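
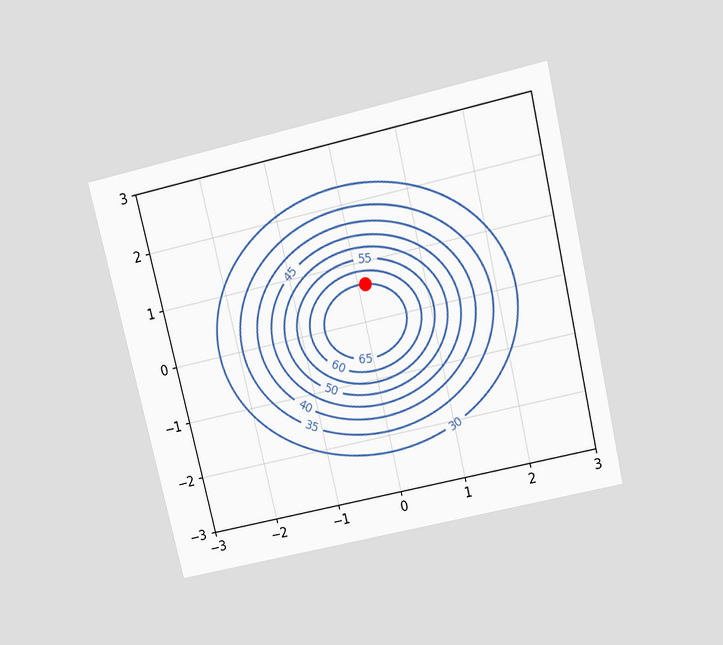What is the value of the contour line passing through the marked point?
The chart is tilted about 13° counter-clockwise and viewed slightly from above. The marked point sits on the contour labelled 65.

65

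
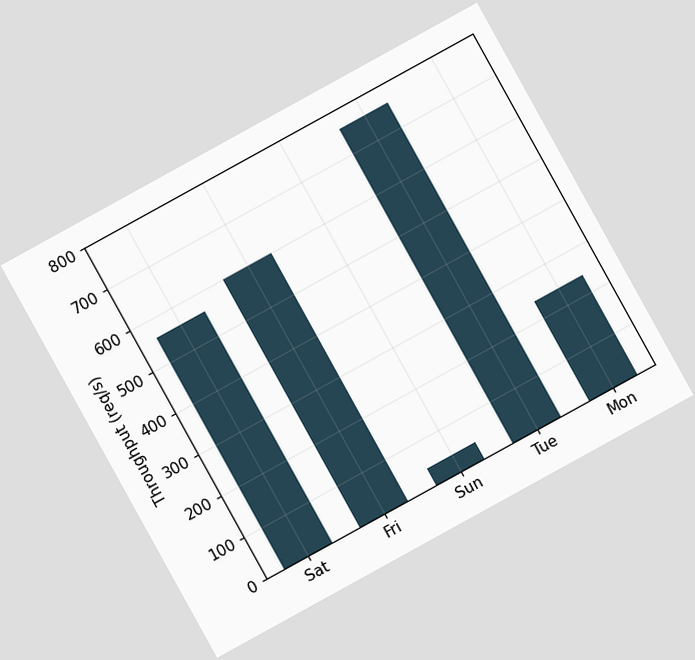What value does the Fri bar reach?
The chart is tilted about 29° counter-clockwise. Reading along the chart's y-axis, the Fri bar reaches 600req/s.

600req/s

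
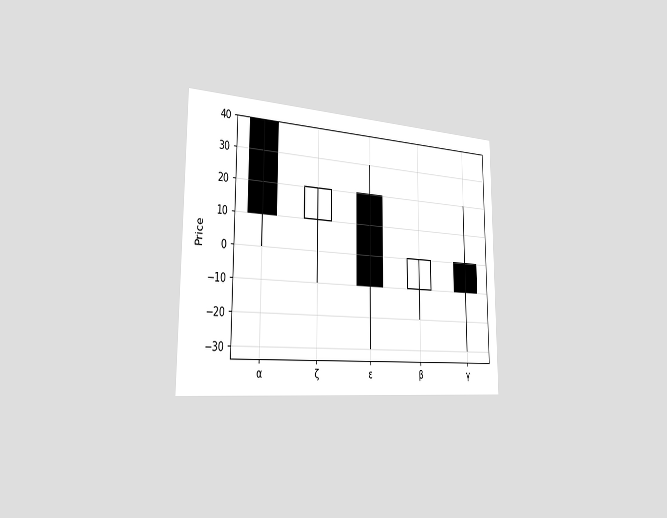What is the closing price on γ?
-10

The chart is viewed slightly from the left. The γ candle closes at -10.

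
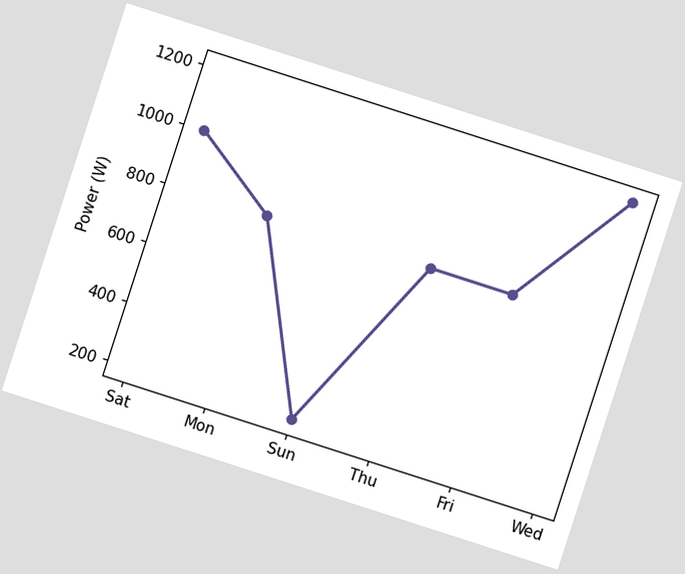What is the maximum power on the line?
1200W

The chart is tilted about 18° clockwise. The highest point is at Wed, and reading across to the y-axis gives 1200W.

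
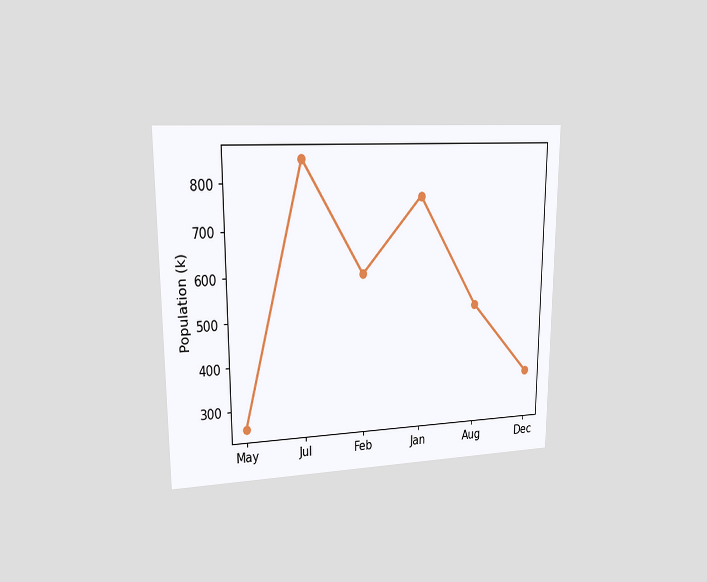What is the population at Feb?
595k

The chart is viewed at a slight angle. At Feb, the line is at 595k.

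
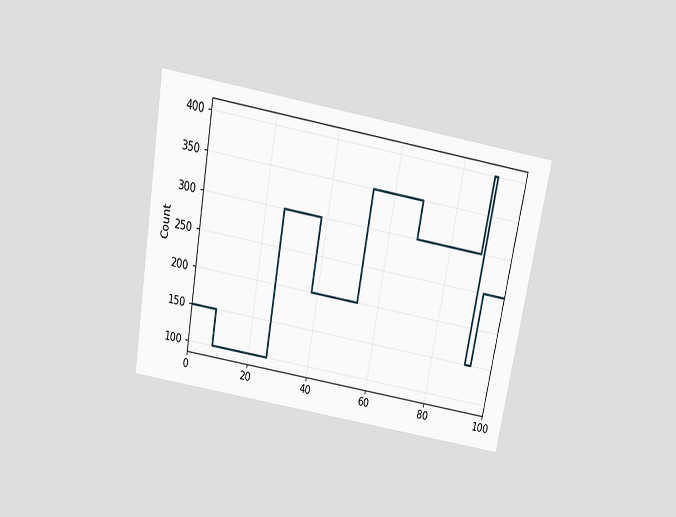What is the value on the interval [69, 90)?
300

The chart is tilted about 10° clockwise and viewed slightly from above. On [69, 90) the step sits at 300.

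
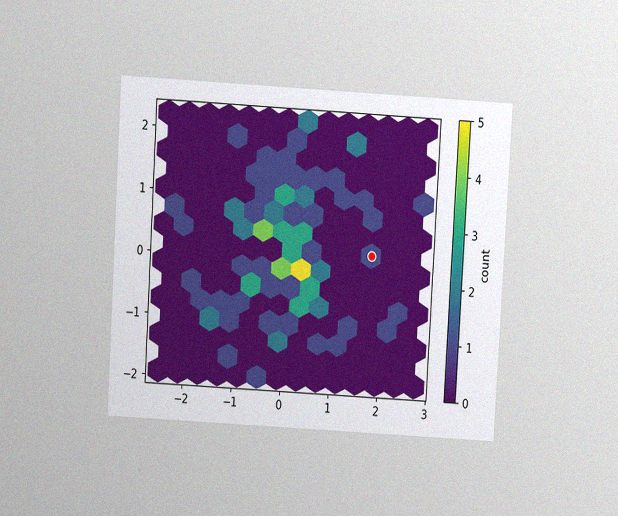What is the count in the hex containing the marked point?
1

The chart is tilted about 3° clockwise and viewed at a slight angle, with some photo noise. The marked hex reads 1 on the colorbar.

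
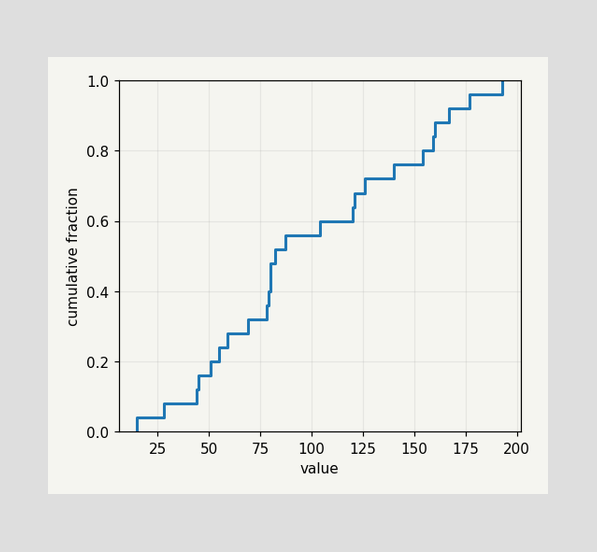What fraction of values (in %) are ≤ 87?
At x=87 the ECDF step is at 56%.

56%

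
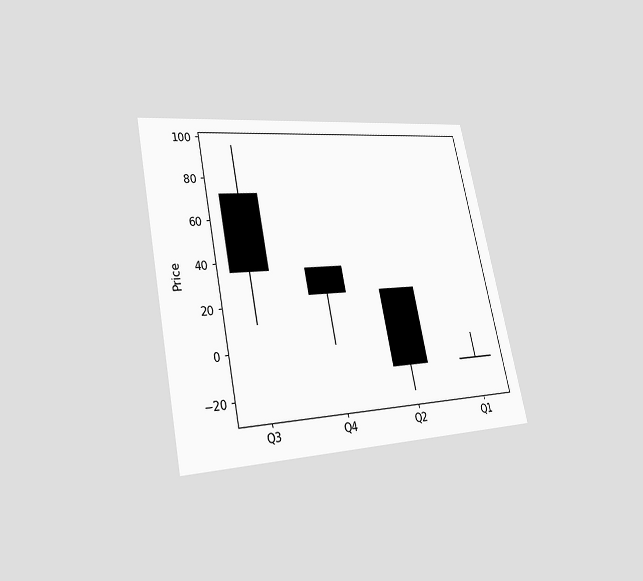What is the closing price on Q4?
The chart is tilted about 12° counter-clockwise and viewed at a slight angle. The Q4 candle closes at 24.

24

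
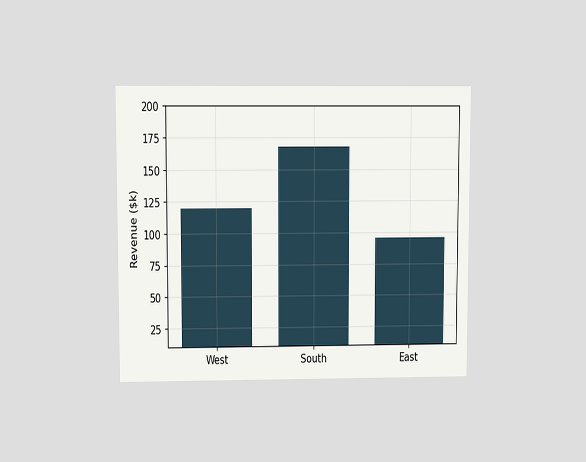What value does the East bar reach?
The chart is viewed at a slight angle. Reading along the chart's y-axis, the East bar reaches $96k.

$96k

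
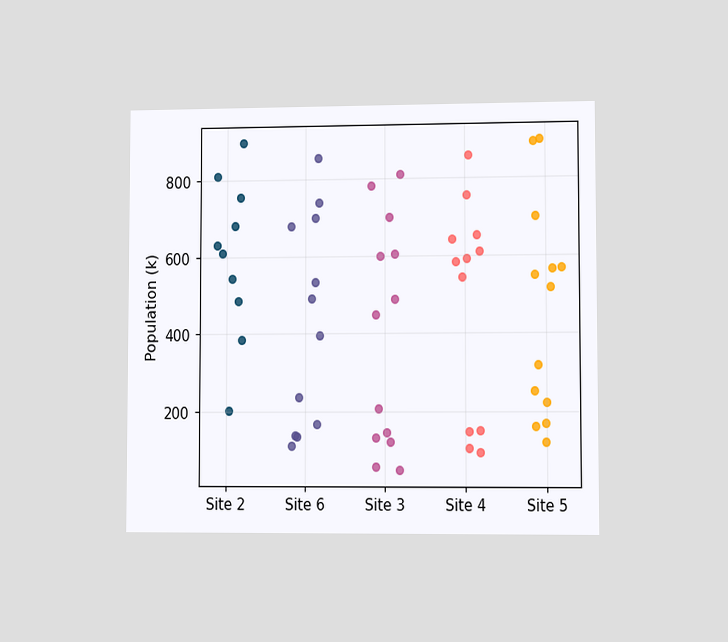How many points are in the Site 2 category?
10

The chart is viewed at a slight angle. Counting the markers in the Site 2 column gives 10.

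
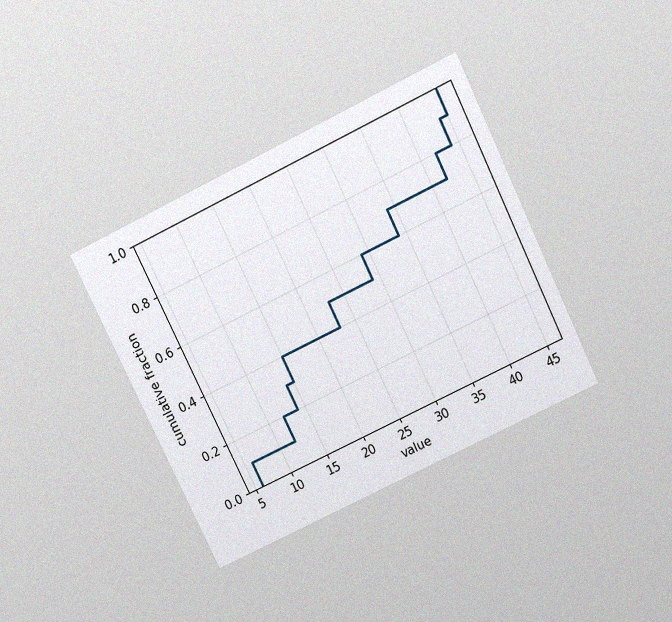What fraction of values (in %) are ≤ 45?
The chart is tilted about 26° counter-clockwise and viewed slightly from above, with some photo noise. At x=45 the ECDF step is at 100%.

100%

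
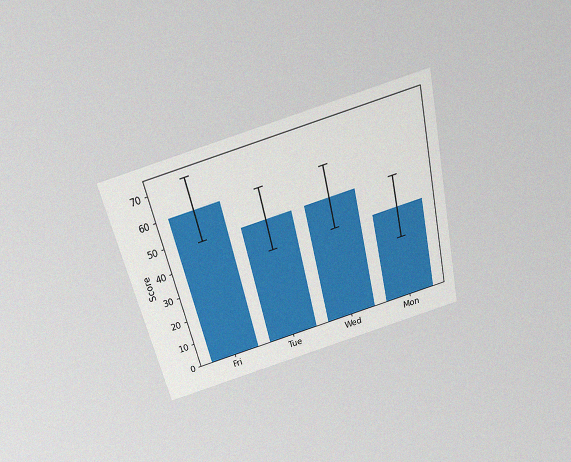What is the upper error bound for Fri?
72

The chart is tilted about 13° counter-clockwise and viewed slightly from above, with some photo noise. The Fri bar's upper whisker reaches 72.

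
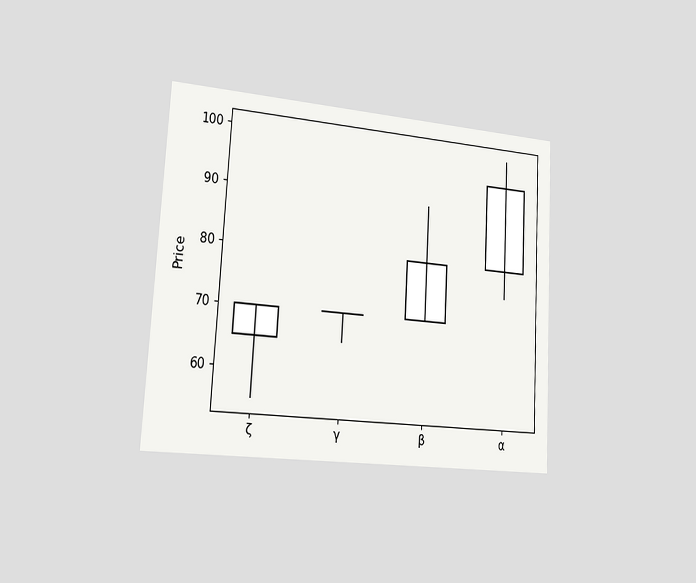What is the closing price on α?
The chart is tilted about 3° clockwise and viewed slightly from the left. The α candle closes at 95.

95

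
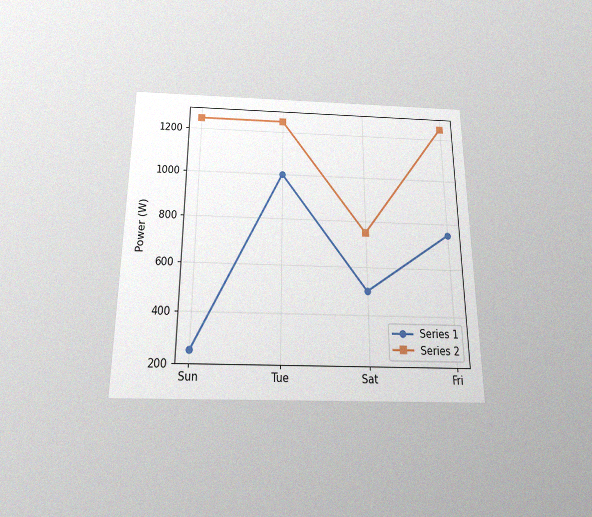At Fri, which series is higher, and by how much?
The chart is viewed slightly from below, with some photo noise. At Fri, Series 2 sits above the other line by 500W.

Series 2, by 500W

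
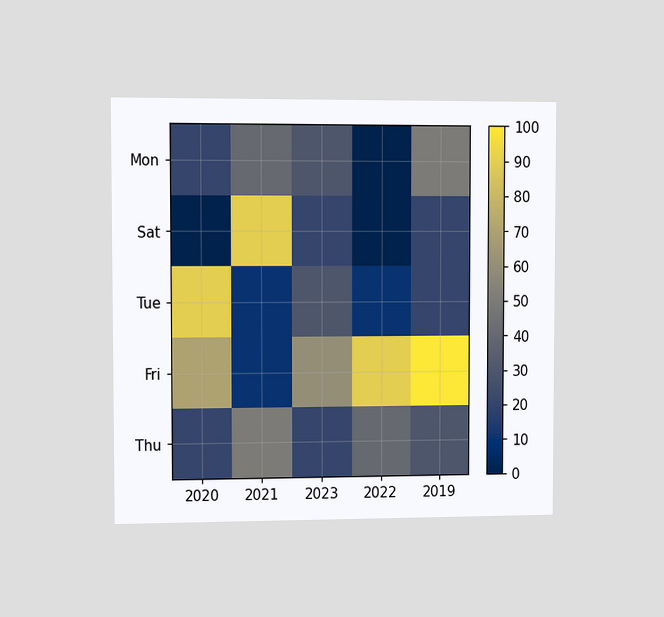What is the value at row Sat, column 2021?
90

The chart is viewed slightly from the left. Matching cell (Sat, 2021) against the colorbar gives 90.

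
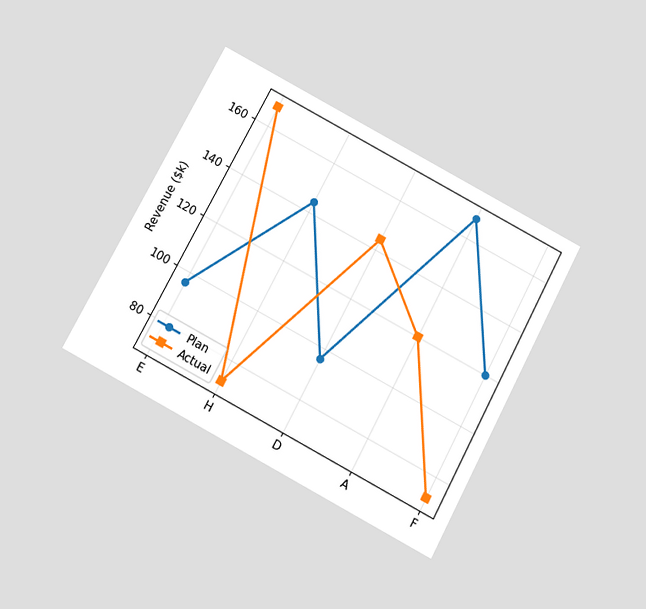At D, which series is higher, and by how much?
Actual, by $48k

The chart is tilted about 28° clockwise and viewed slightly from below. At D, Actual sits above the other line by $48k.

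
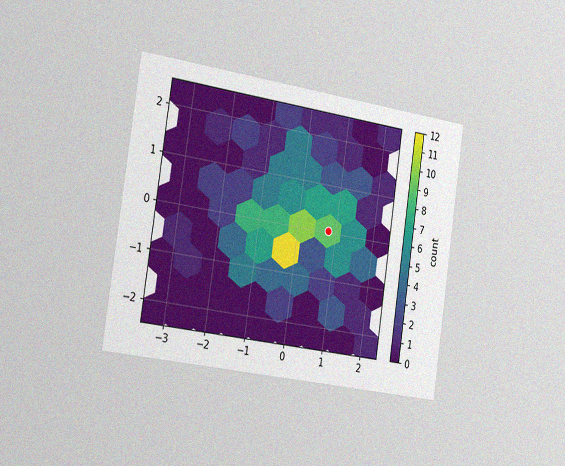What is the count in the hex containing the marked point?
9

The chart is tilted about 8° clockwise and viewed slightly from the left, with some photo noise. The marked hex reads 9 on the colorbar.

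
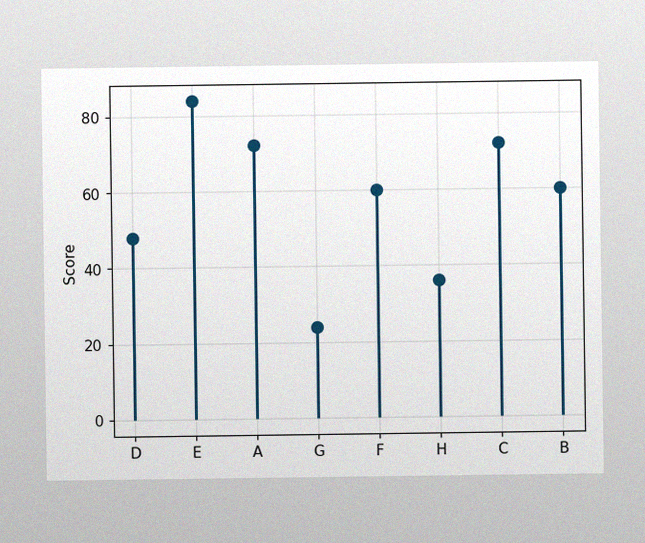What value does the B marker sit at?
60

The image has some photo noise and uneven lighting. The B marker sits at 60.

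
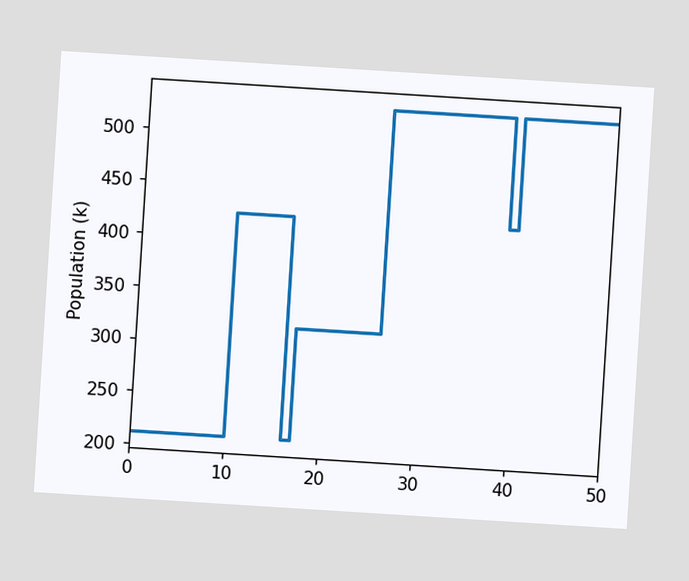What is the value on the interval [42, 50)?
530k

The chart is tilted about 4° clockwise. On [42, 50) the step sits at 530k.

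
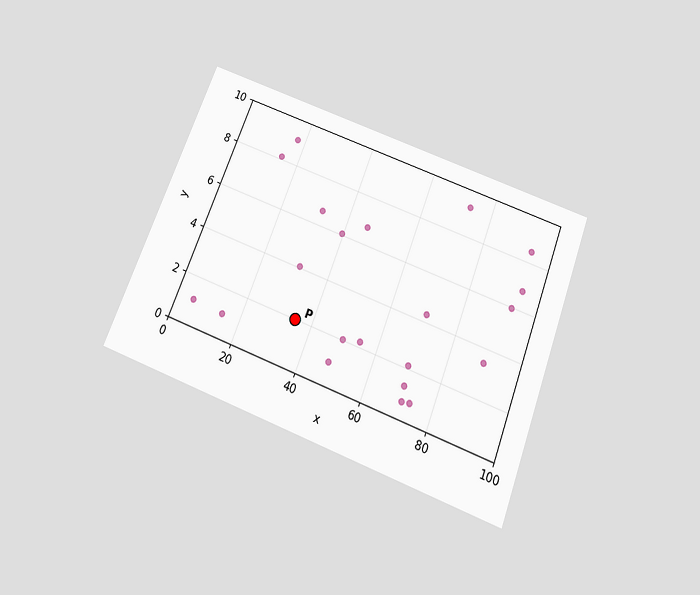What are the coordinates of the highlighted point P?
(35, 2)

The chart is tilted about 21° clockwise and viewed slightly from below. Following the gridlines from P to each axis, P sits at (35, 2).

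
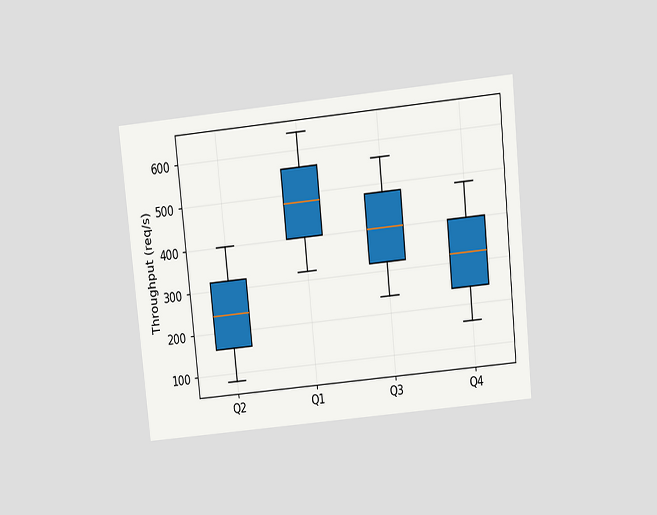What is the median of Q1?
The chart is tilted about 6° counter-clockwise and viewed slightly from above. The median line in the Q1 box sits at 480req/s.

480req/s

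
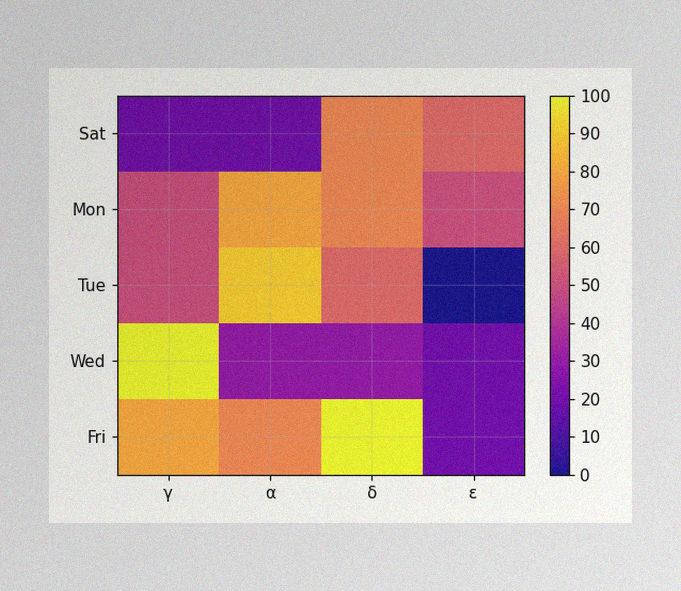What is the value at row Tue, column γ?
50

The image has some photo noise and uneven lighting. Matching cell (Tue, γ) against the colorbar gives 50.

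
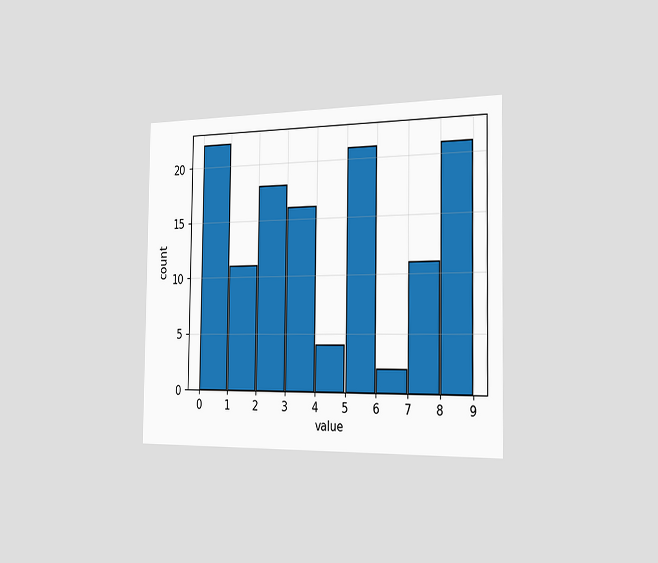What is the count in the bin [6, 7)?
2

The chart is viewed slightly from the right. The [6, 7) bin has height 2.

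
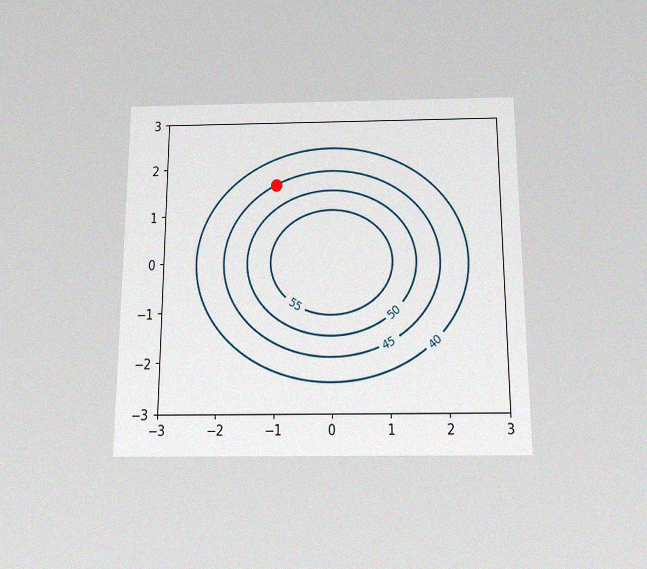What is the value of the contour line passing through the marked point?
45

The chart is viewed slightly from below, with some photo noise. The marked point sits on the contour labelled 45.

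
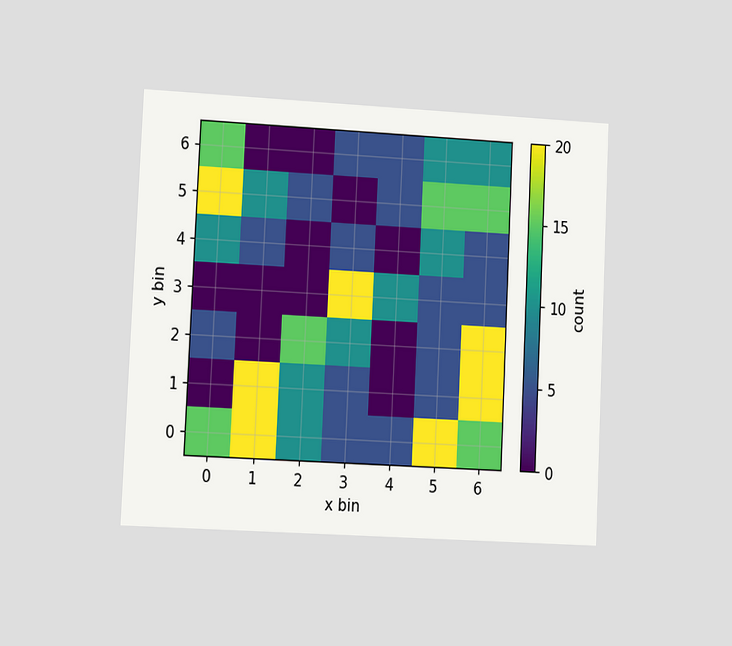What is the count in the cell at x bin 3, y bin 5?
0

The chart is tilted about 3° clockwise and viewed at a slight angle. Matching the cell (3, 5) against the colorbar gives 0.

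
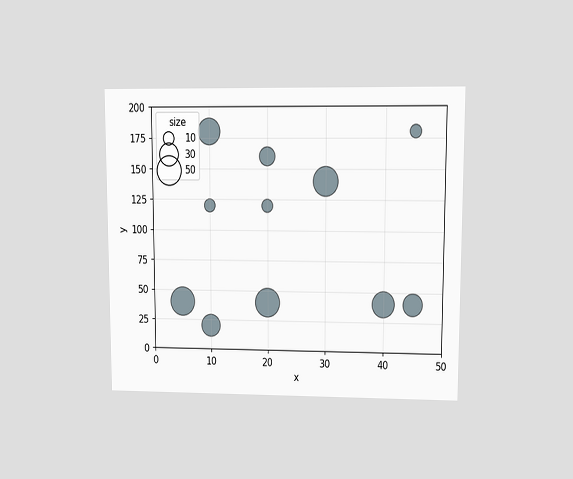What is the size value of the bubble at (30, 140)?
50

The chart is viewed at a slight angle. Matching the bubble at (30, 140) against the size legend gives 50.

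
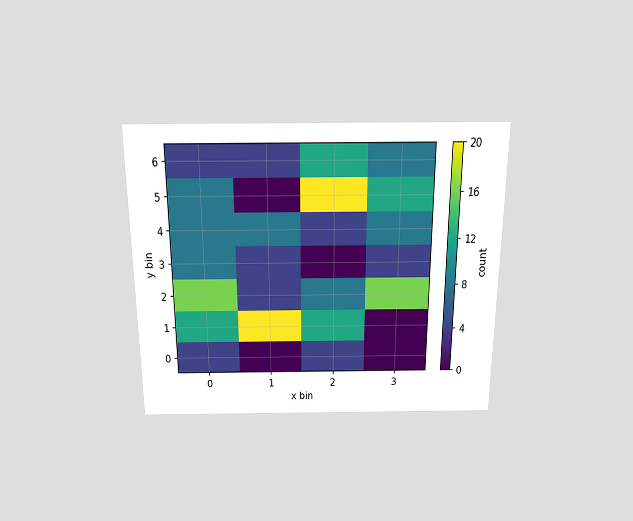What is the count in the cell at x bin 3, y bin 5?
12

The chart is viewed slightly from above. Matching the cell (3, 5) against the colorbar gives 12.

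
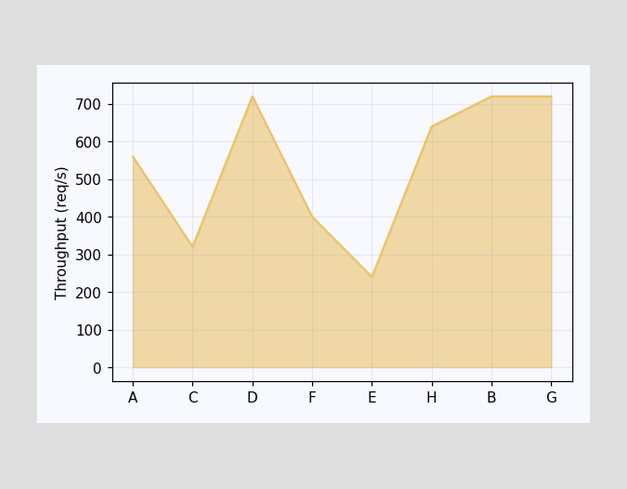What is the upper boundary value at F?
400req/s

At F the upper boundary is at 400req/s.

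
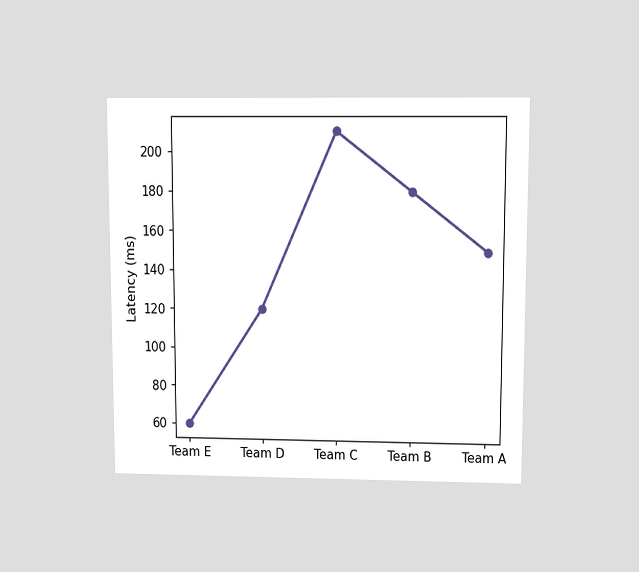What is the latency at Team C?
The chart is viewed slightly from above. At Team C, the line is at 210ms.

210ms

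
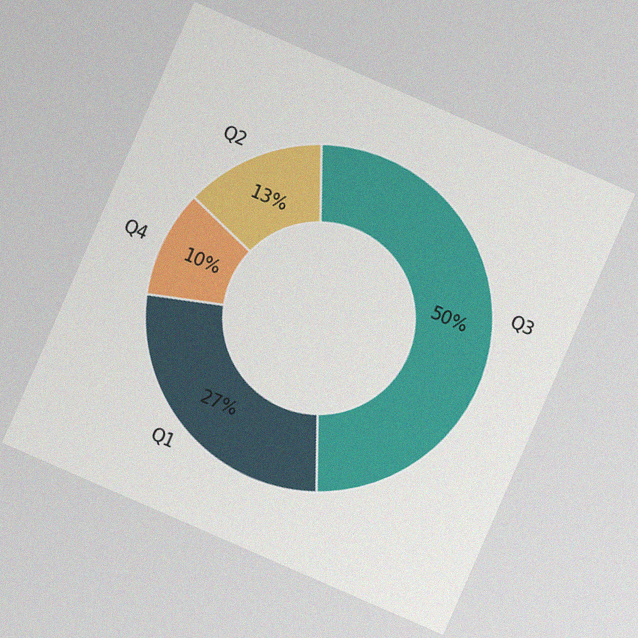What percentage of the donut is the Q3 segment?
The chart is tilted about 24° clockwise, with some photo noise. The Q3 segment takes up 50% of the ring.

50%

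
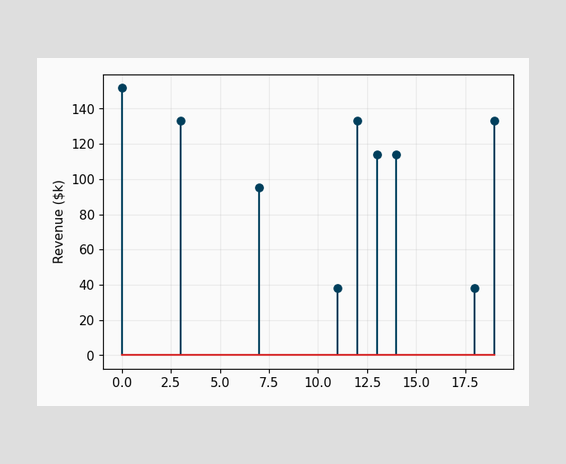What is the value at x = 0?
$152k

The stem at x=0 reaches $152k.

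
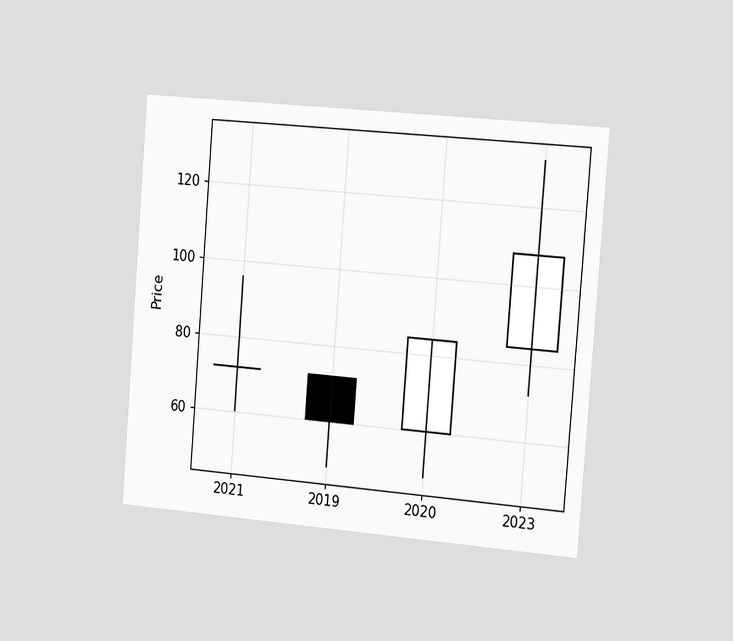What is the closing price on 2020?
84

The chart is tilted about 4° clockwise and viewed slightly from the right. The 2020 candle closes at 84.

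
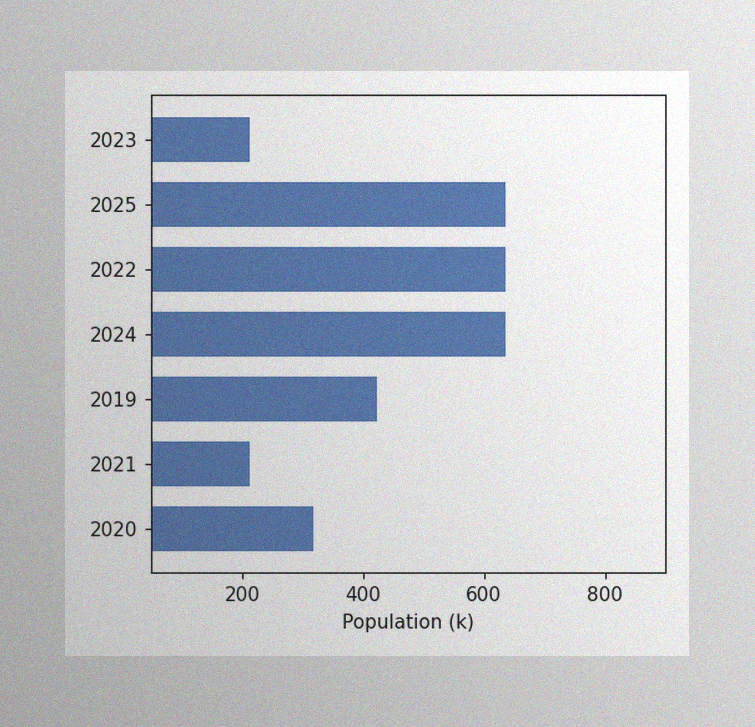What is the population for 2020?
The image has some photo noise and uneven lighting. Reading along the chart's x-axis, the 2020 bar reaches 318k.

318k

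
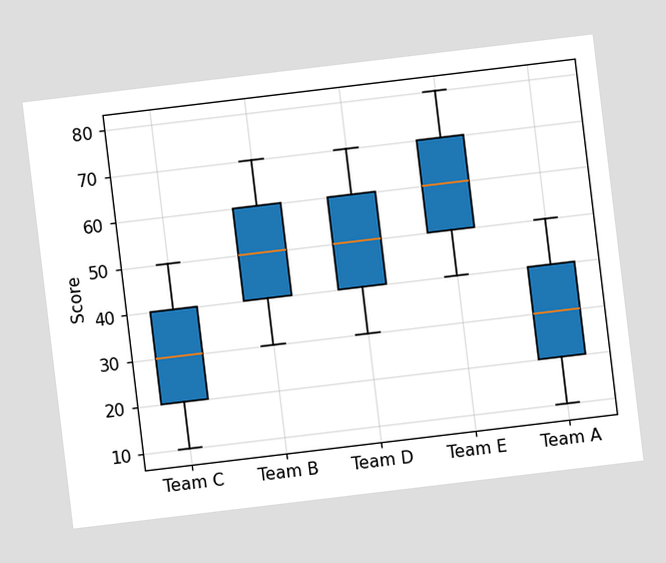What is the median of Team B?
The chart is tilted about 7° counter-clockwise. The median line in the Team B box sits at 50.

50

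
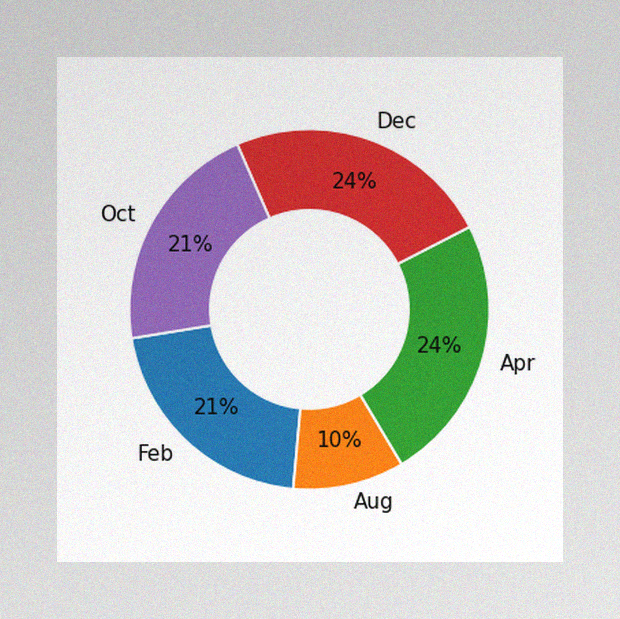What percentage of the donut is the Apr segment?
24%

The image has some photo noise and uneven lighting. The Apr segment takes up 24% of the ring.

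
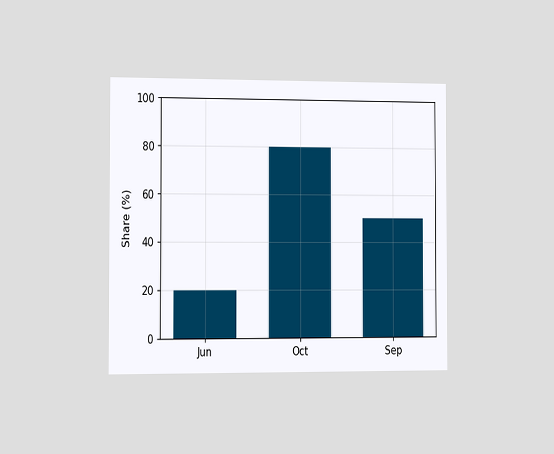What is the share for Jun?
20%

The chart is viewed slightly from the left. Reading along the chart's y-axis, the Jun bar reaches 20%.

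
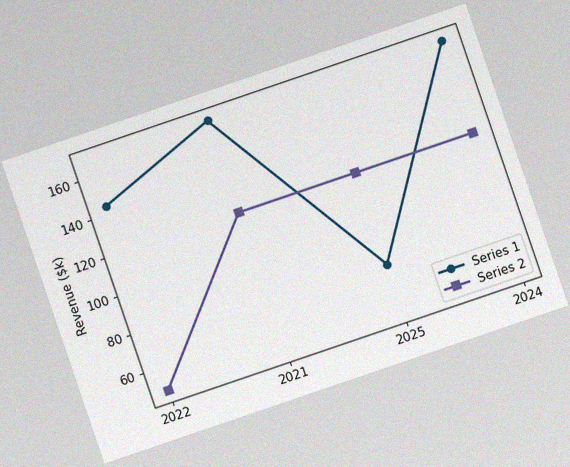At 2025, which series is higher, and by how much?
The chart is tilted about 19° counter-clockwise, with some photo noise. At 2025, Series 2 sits above the other line by $48k.

Series 2, by $48k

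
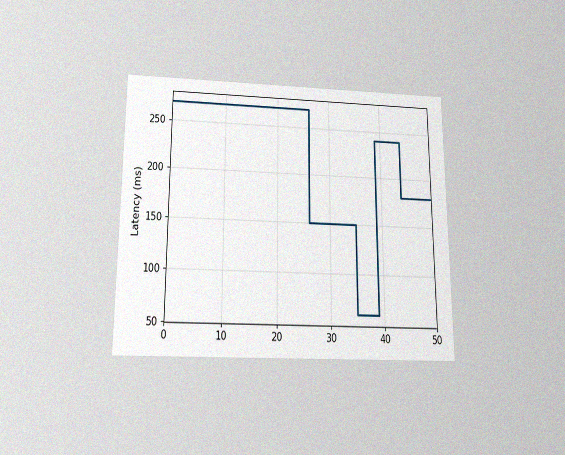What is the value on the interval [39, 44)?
240ms

The chart is viewed slightly from below, with some photo noise. On [39, 44) the step sits at 240ms.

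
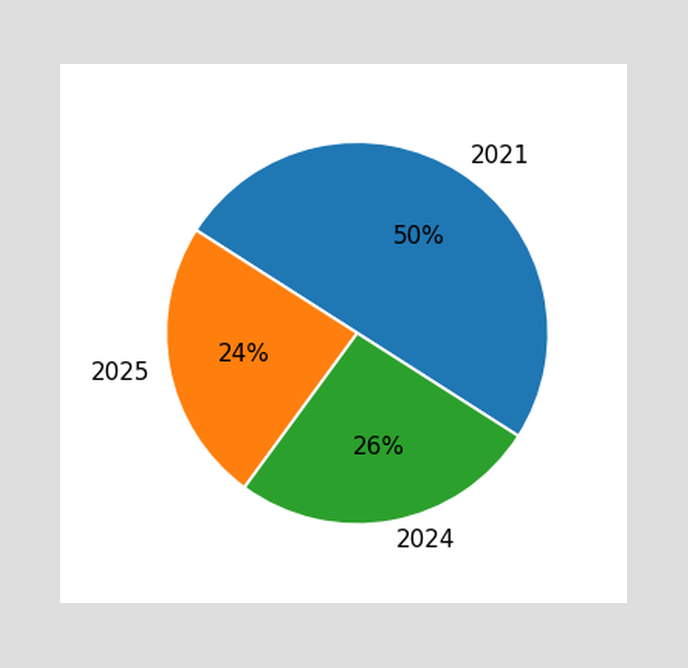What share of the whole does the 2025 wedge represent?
The 2025 slice takes up 24% of the pie.

24%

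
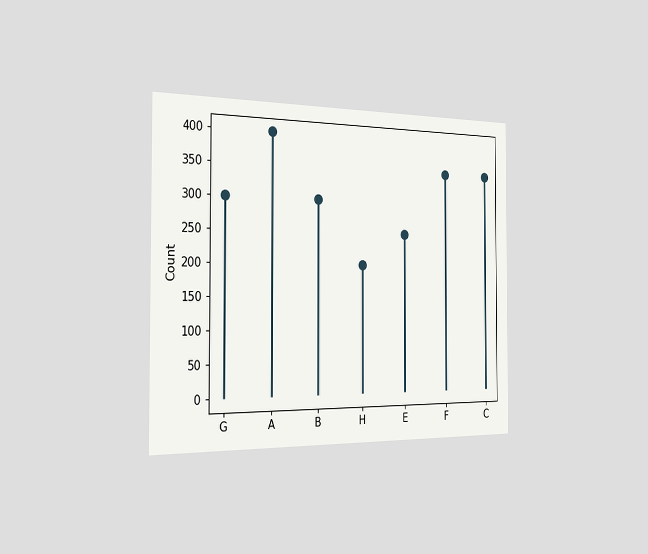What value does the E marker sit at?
250

The chart is viewed slightly from the left. The E marker sits at 250.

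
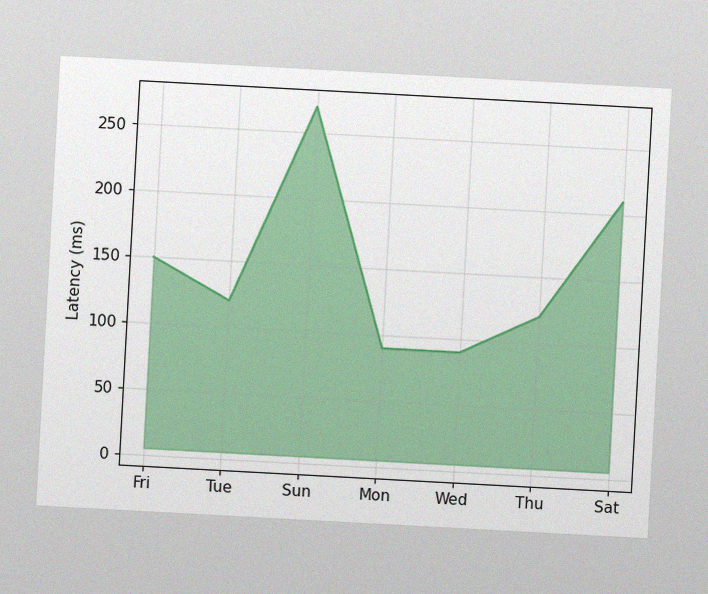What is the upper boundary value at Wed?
90ms

The chart is tilted about 3° clockwise, with some photo noise. At Wed the upper boundary is at 90ms.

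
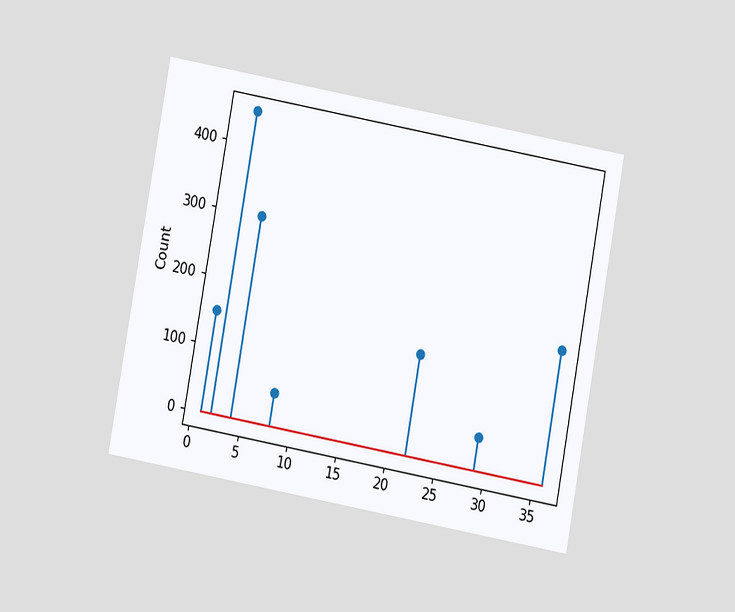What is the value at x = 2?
The chart is tilted about 10° clockwise and viewed slightly from below. The stem at x=2 reaches 450.

450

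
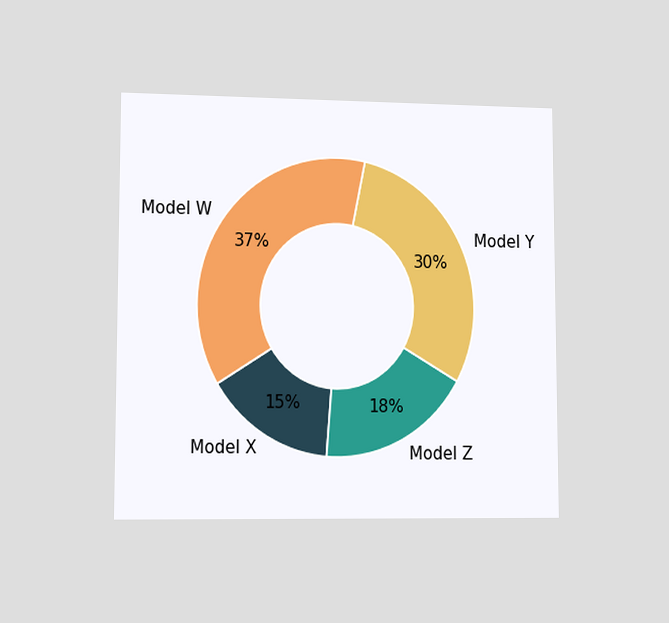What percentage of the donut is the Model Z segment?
18%

The chart is viewed at a slight angle. The Model Z segment takes up 18% of the ring.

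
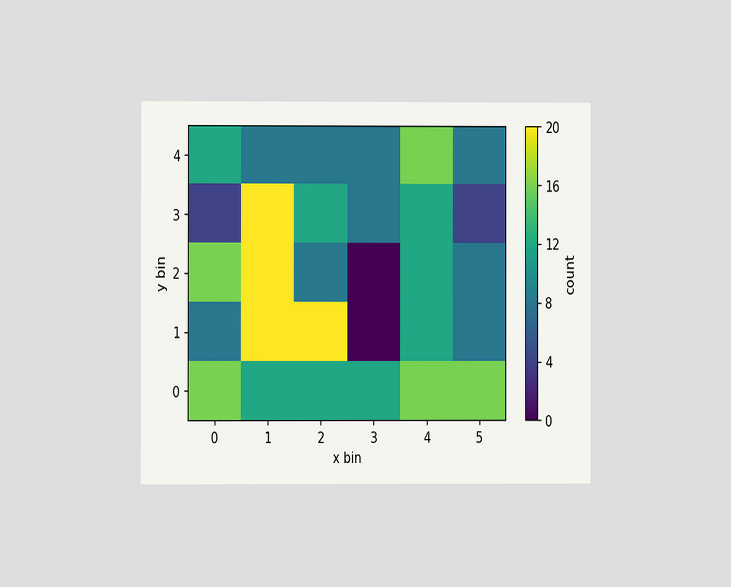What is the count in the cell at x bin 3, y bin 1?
0

The chart is viewed at a slight angle. Matching the cell (3, 1) against the colorbar gives 0.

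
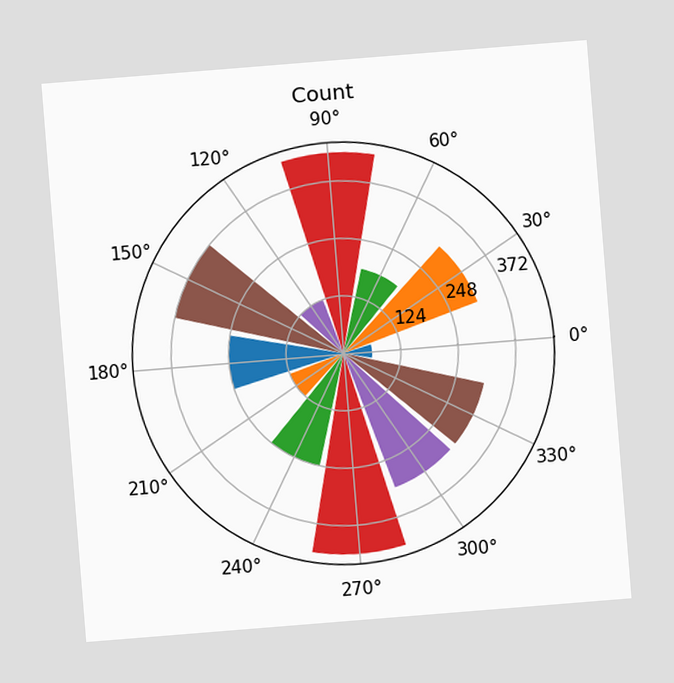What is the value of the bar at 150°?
372

The chart is tilted about 5° counter-clockwise. The bar at 150° reaches 372 on the radial axis.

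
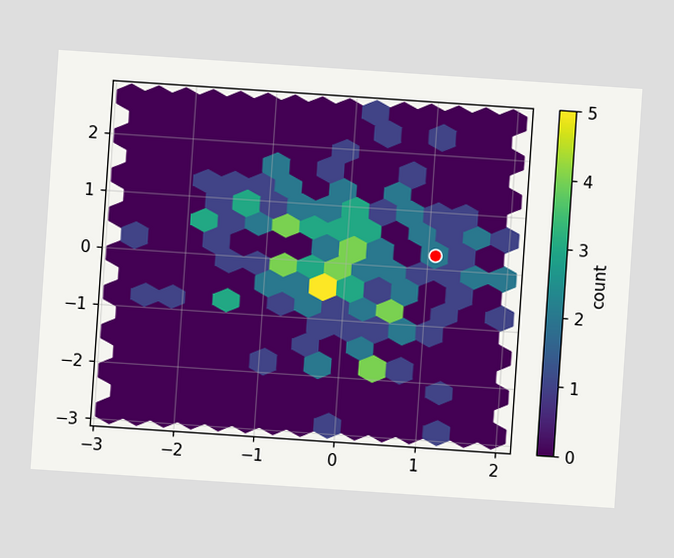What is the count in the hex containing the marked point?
2

The chart is tilted about 4° clockwise. The marked hex reads 2 on the colorbar.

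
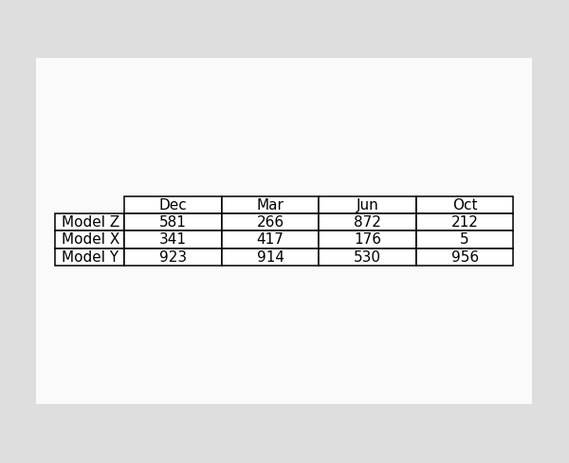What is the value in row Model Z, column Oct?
The (Model Z, Oct) cell reads 212.

212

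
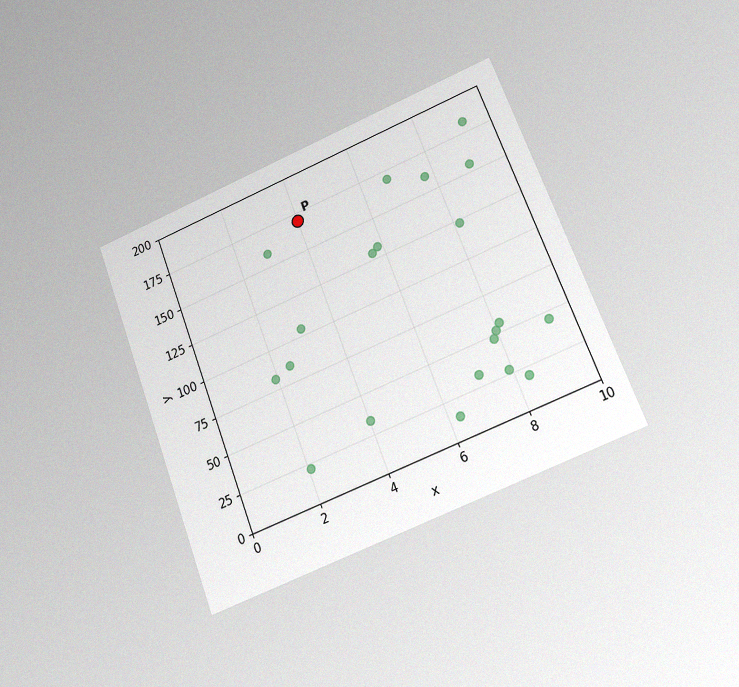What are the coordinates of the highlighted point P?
(4, 170)

The chart is tilted about 21° counter-clockwise and viewed at a slight angle, with some photo noise. Following the gridlines from P to each axis, P sits at (4, 170).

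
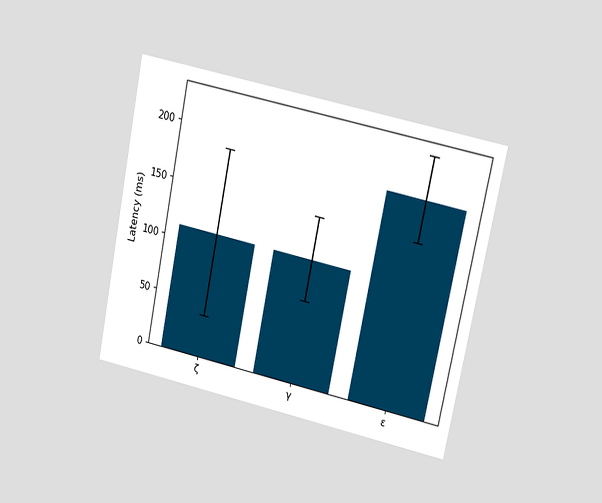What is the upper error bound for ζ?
The chart is tilted about 12° clockwise and viewed at a slight angle. The ζ bar's upper whisker reaches 185ms.

185ms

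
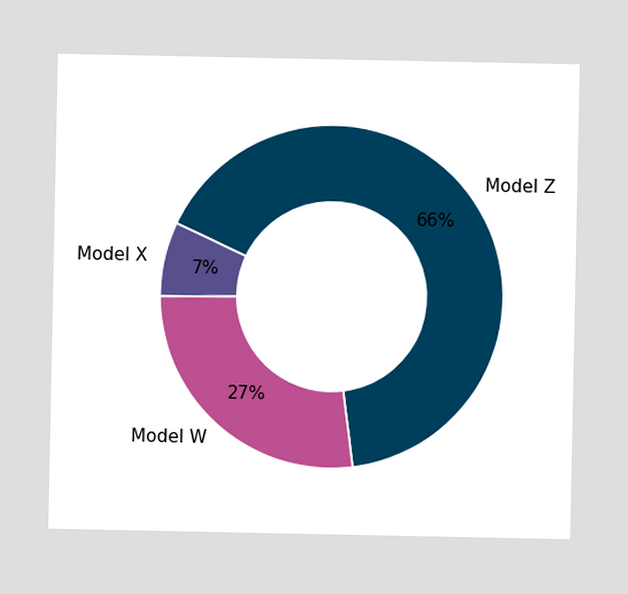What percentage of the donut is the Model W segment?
The Model W segment takes up 27% of the ring.

27%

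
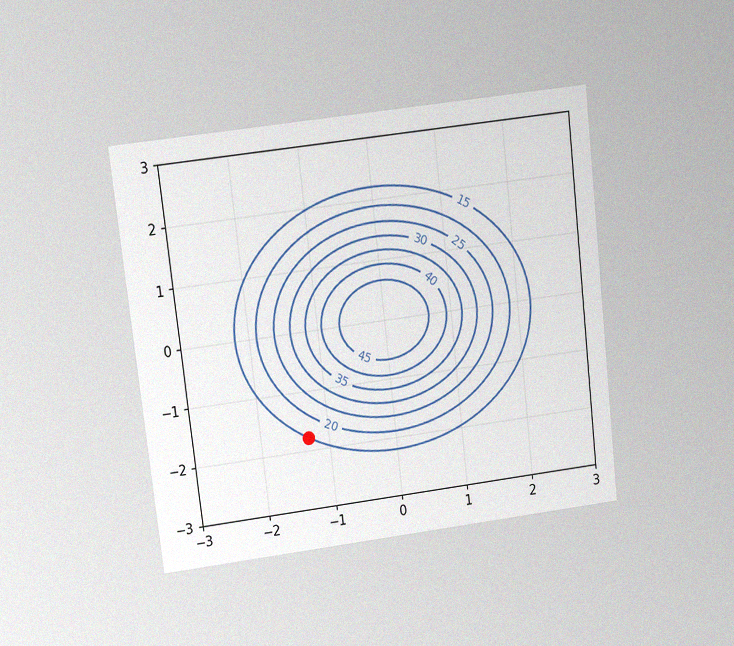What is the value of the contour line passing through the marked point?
15

The chart is tilted about 7° counter-clockwise and viewed at a slight angle, with some photo noise. The marked point sits on the contour labelled 15.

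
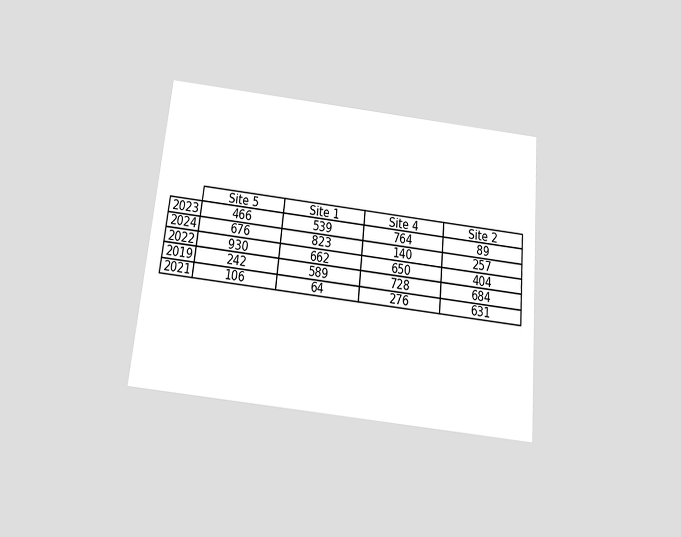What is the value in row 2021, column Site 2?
The chart is tilted about 6° clockwise and viewed slightly from below. The (2021, Site 2) cell reads 631.

631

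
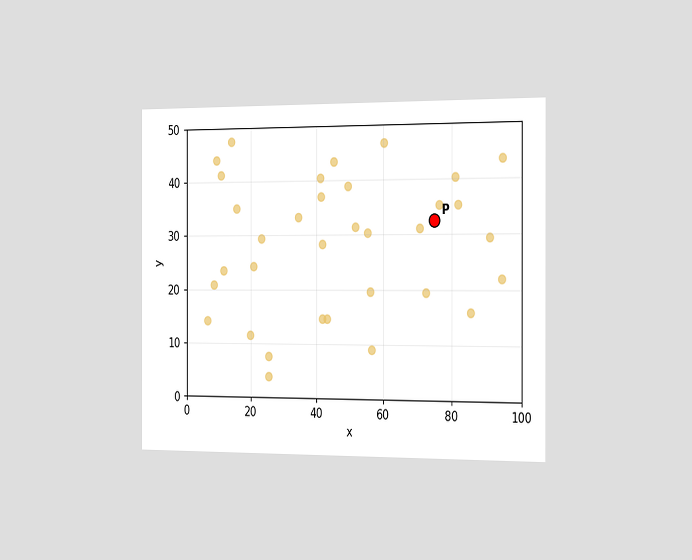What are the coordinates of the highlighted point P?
The chart is viewed slightly from the right. Following the gridlines from P to each axis, P sits at (75, 32.5).

(75, 32.5)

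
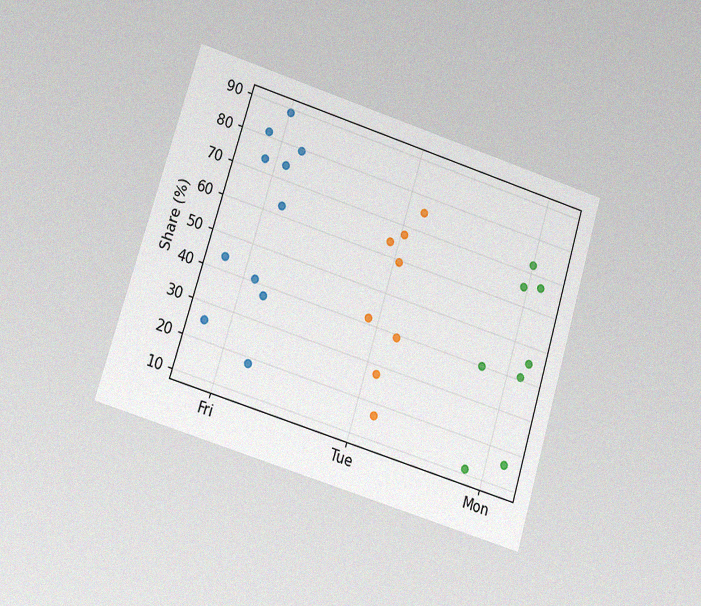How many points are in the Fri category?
The chart is tilted about 17° clockwise and viewed at a slight angle, with some photo noise. Counting the markers in the Fri column gives 11.

11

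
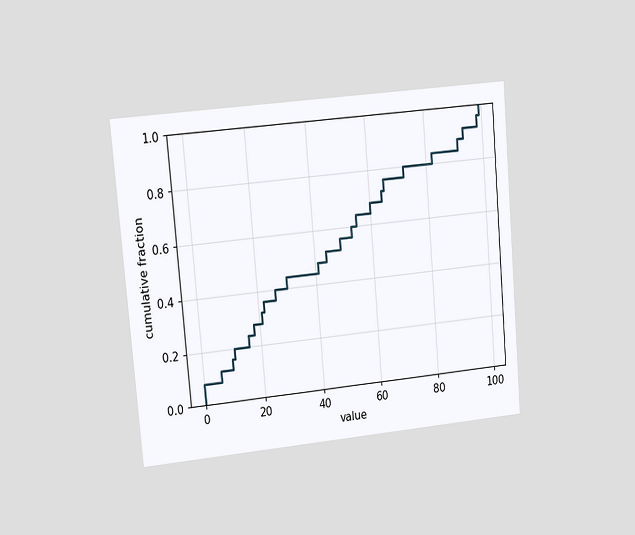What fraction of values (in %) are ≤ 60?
68%

The chart is tilted about 5° counter-clockwise and viewed at a slight angle. At x=60 the ECDF step is at 68%.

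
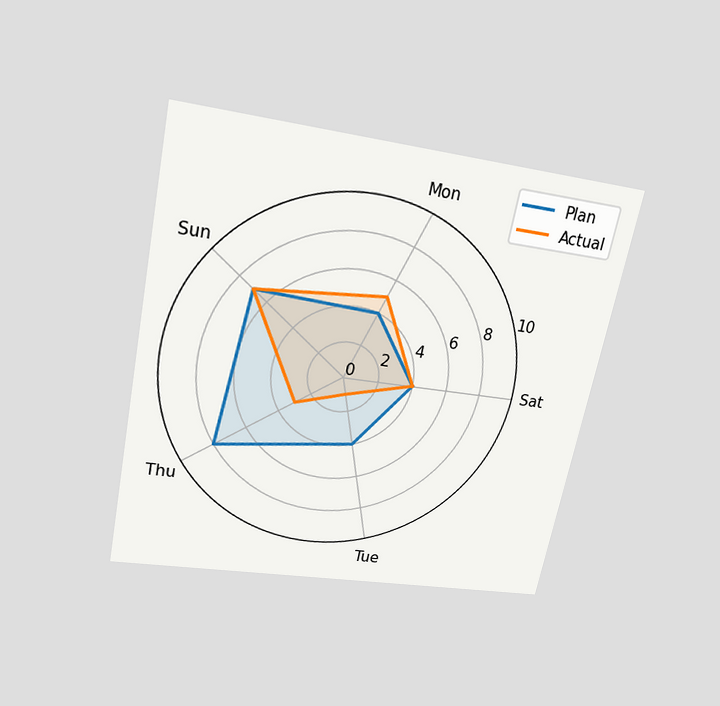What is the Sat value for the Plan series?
The chart is tilted about 11° clockwise and viewed slightly from above. On the Sat axis, Plan reaches 4.

4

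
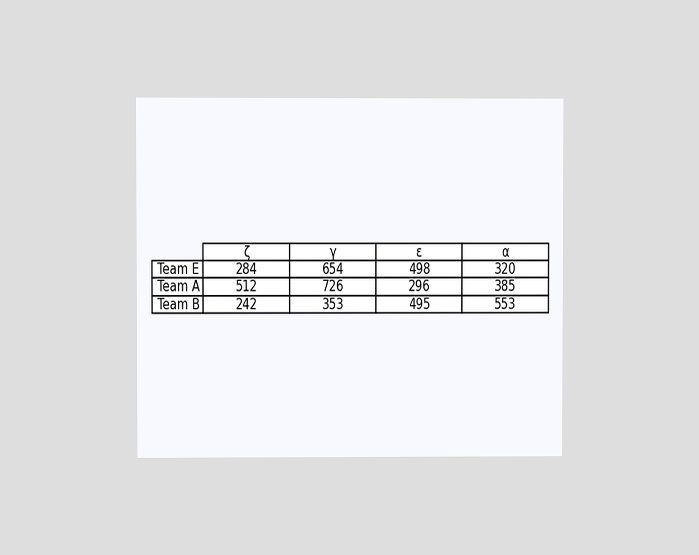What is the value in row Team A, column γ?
The chart is viewed at a slight angle. The (Team A, γ) cell reads 726.

726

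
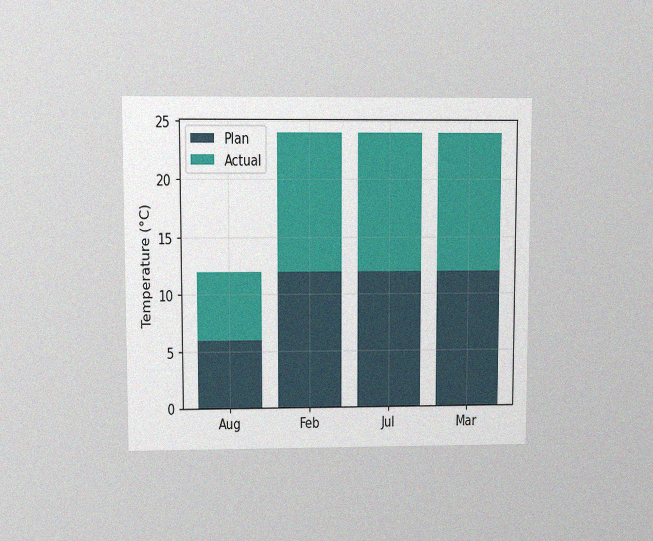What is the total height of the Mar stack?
The chart is viewed at a slight angle, with some photo noise. The Mar stack's top reaches 24°C on the y-axis.

24°C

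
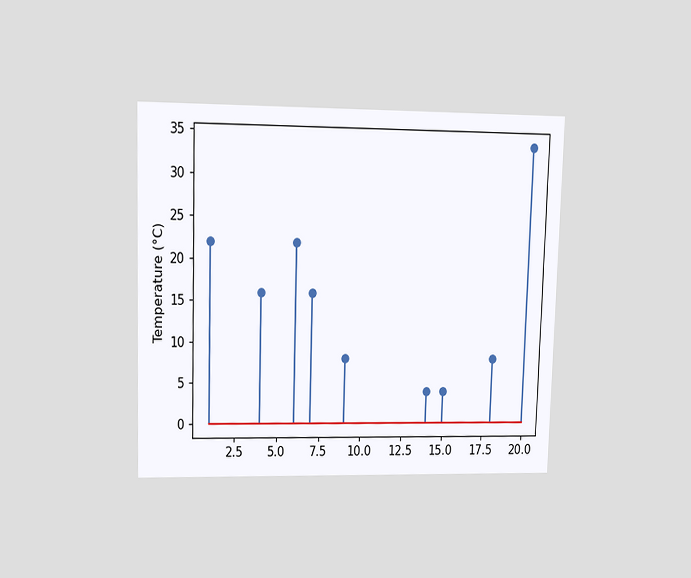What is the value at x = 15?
4°C

The chart is viewed at a slight angle. The stem at x=15 reaches 4°C.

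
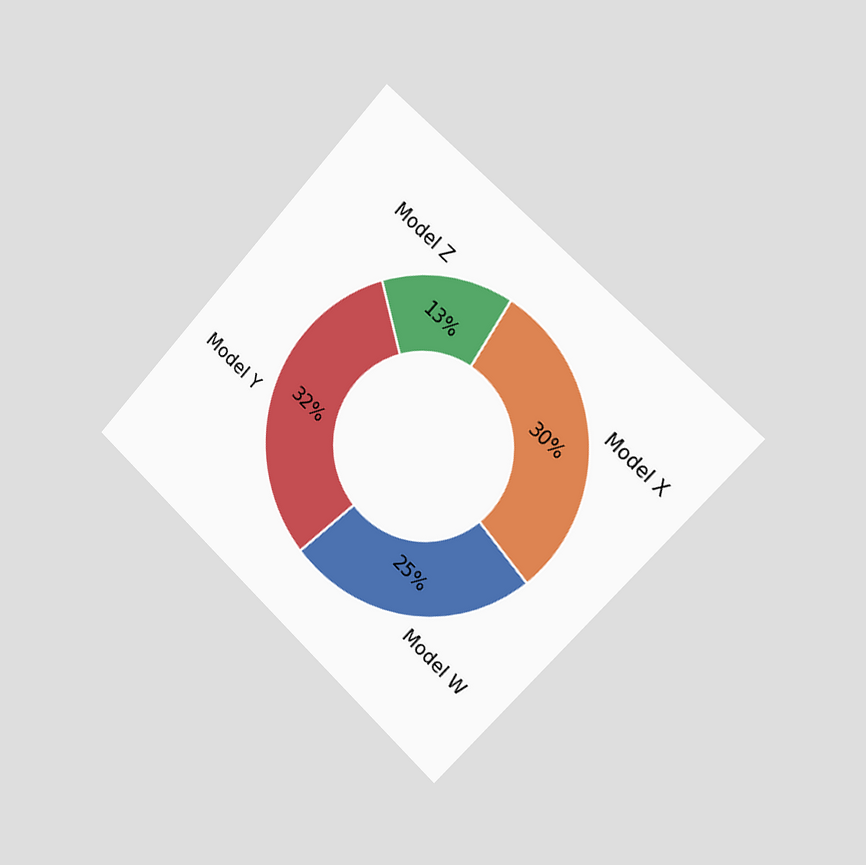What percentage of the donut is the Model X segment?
The chart is tilted about 43° clockwise and viewed slightly from the right. The Model X segment takes up 30% of the ring.

30%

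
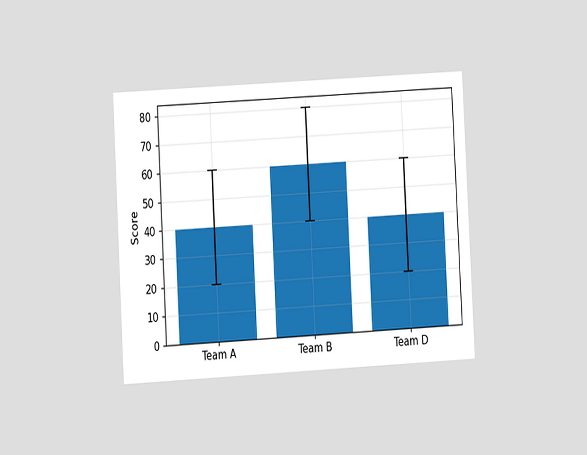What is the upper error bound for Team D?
The chart is tilted about 3° counter-clockwise and viewed at a slight angle. The Team D bar's upper whisker reaches 60.

60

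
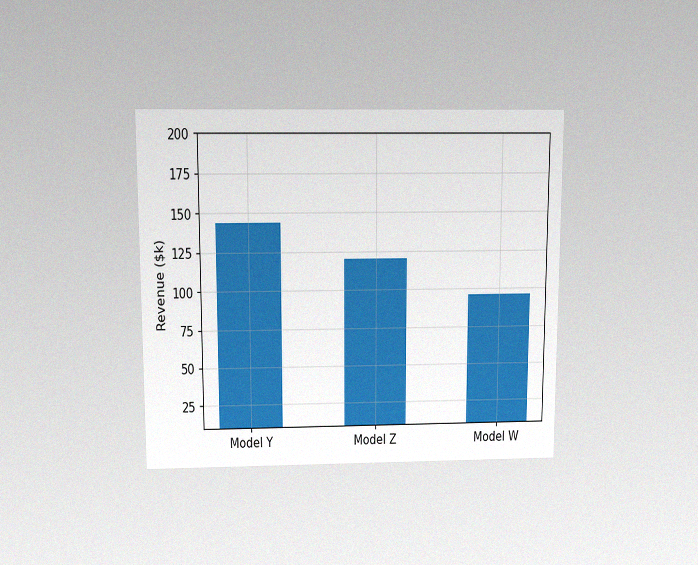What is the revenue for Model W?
$96k

The chart is viewed slightly from above, with some photo noise. Reading along the chart's y-axis, the Model W bar reaches $96k.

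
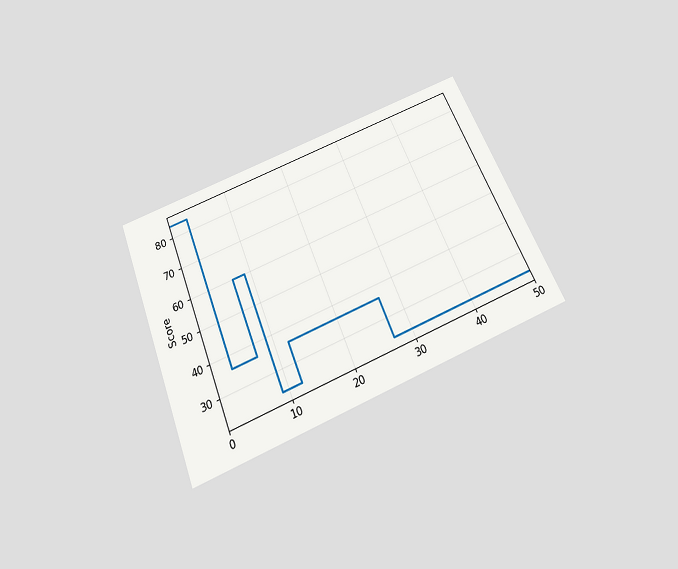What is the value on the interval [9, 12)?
The chart is tilted about 22° counter-clockwise and viewed slightly from below. On [9, 12) the step sits at 24.

24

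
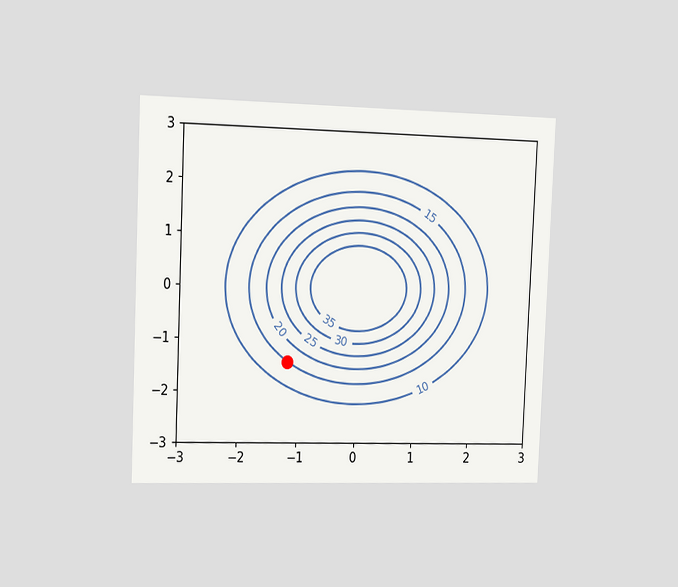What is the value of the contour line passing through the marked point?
The chart is tilted about 2° clockwise and viewed slightly from the left. The marked point sits on the contour labelled 15.

15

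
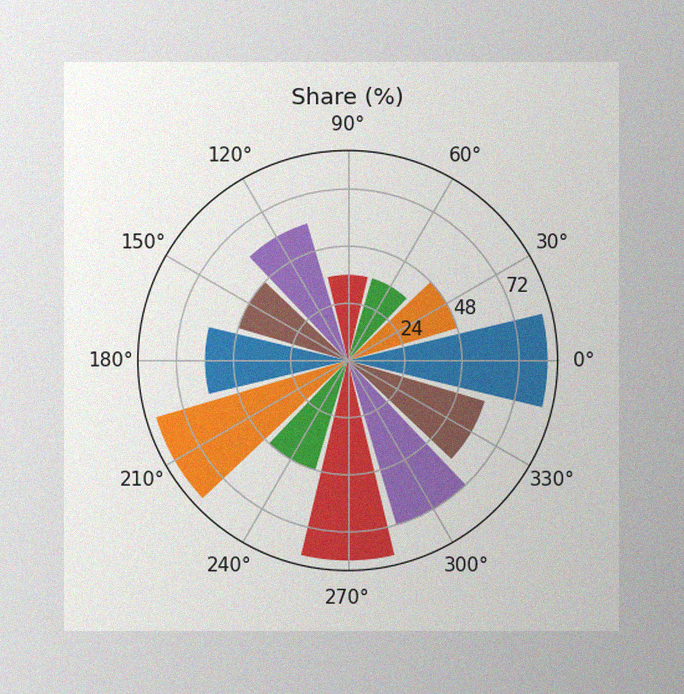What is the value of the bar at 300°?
The image has some photo noise and uneven lighting. The bar at 300° reaches 72% on the radial axis.

72%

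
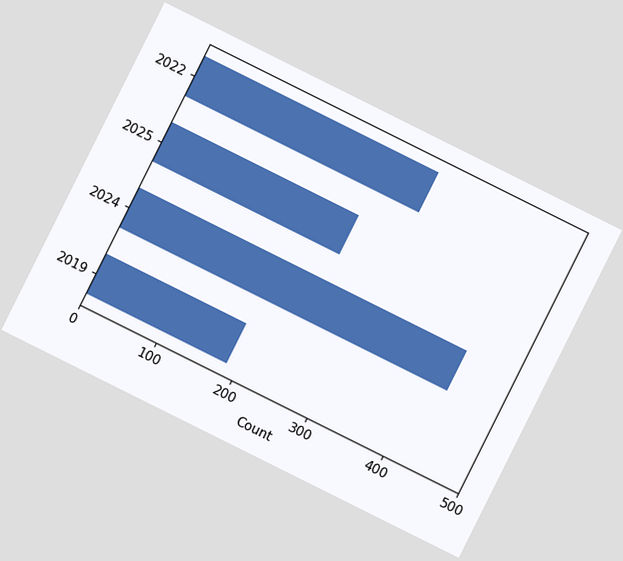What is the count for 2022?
310

The chart is tilted about 26° clockwise. Reading along the chart's x-axis, the 2022 bar reaches 310.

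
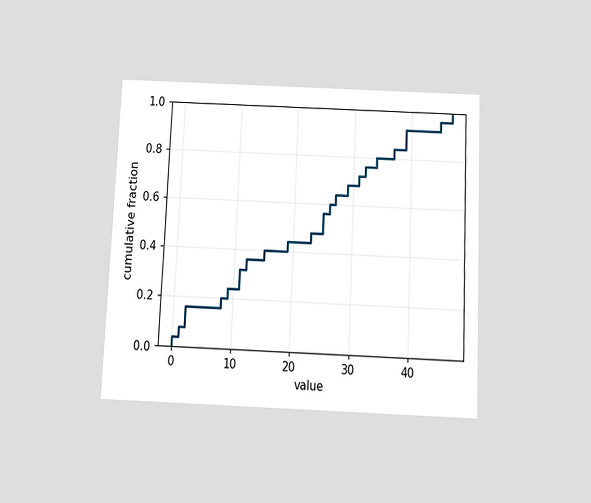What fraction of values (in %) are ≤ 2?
16%

The chart is tilted about 3° clockwise and viewed slightly from below. At x=2 the ECDF step is at 16%.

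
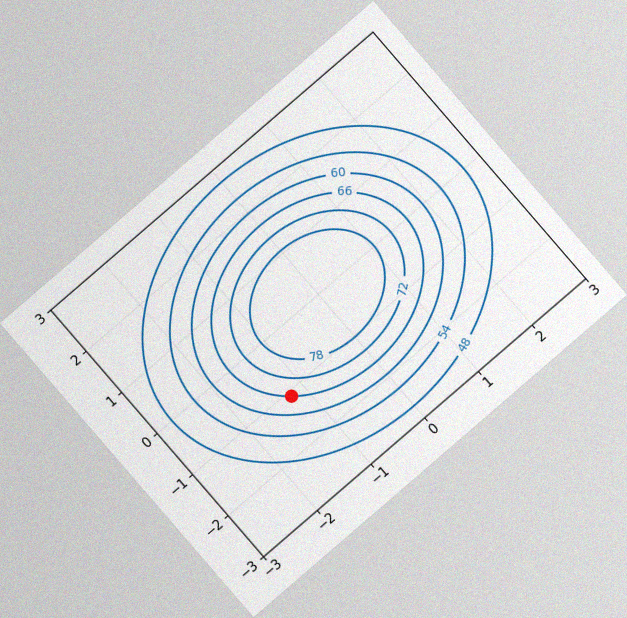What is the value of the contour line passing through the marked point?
66

The chart is tilted about 41° counter-clockwise, with some photo noise. The marked point sits on the contour labelled 66.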